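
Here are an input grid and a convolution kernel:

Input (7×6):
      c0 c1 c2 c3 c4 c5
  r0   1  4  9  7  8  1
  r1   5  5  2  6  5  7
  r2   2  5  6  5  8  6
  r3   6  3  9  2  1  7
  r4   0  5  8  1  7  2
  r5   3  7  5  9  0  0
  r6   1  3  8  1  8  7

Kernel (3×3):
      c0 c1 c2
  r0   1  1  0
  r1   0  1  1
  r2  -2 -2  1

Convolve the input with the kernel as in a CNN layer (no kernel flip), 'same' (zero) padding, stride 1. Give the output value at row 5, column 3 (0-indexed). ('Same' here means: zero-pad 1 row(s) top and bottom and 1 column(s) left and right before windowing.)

The receptive field on the zero-padded input at this output position is [8 1 7 / 5 9 0 / 8 1 8]. Elementwise product with the kernel and sum: 8·1 + 1·1 + 9·1 + 0·1 + 8·-2 + 1·-2 + 8·1.

8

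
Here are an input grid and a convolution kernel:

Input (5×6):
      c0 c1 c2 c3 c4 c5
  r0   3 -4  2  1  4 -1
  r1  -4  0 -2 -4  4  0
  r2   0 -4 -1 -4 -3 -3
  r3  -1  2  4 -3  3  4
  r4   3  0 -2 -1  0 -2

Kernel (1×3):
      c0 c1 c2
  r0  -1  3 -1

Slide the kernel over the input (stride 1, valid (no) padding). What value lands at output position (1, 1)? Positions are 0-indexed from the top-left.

-2

The receptive field on the input at this output position is [0 -2 -4]. Elementwise product with the kernel and sum: 0·-1 + -2·3 + -4·-1.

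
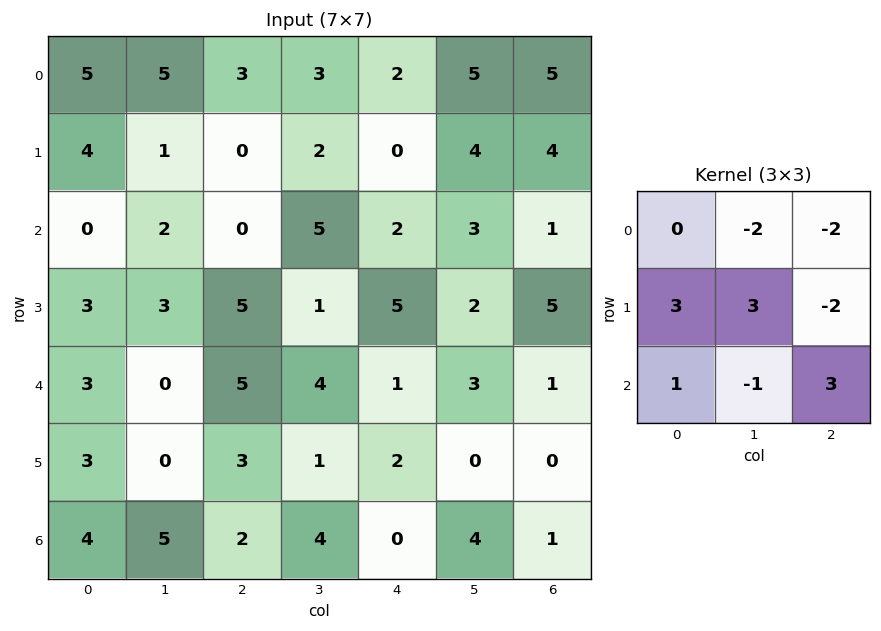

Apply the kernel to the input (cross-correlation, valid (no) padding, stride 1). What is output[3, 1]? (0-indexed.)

-5

The receptive field on the input at this output position is [3 5 1 / 0 5 4 / 0 3 1]. Elementwise product with the kernel and sum: 5·-2 + 1·-2 + 0·3 + 5·3 + 4·-2 + 0·1 + 3·-1 + 1·3.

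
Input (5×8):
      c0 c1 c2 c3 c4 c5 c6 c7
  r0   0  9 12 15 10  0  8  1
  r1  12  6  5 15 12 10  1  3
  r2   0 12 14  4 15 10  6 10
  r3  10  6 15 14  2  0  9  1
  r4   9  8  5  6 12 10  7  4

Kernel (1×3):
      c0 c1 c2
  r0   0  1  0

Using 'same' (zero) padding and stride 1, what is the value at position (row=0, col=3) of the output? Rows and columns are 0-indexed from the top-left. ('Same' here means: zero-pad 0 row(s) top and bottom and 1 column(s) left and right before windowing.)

15

The receptive field on the zero-padded input at this output position is [12 15 10]. Elementwise product with the kernel and sum: 15·1.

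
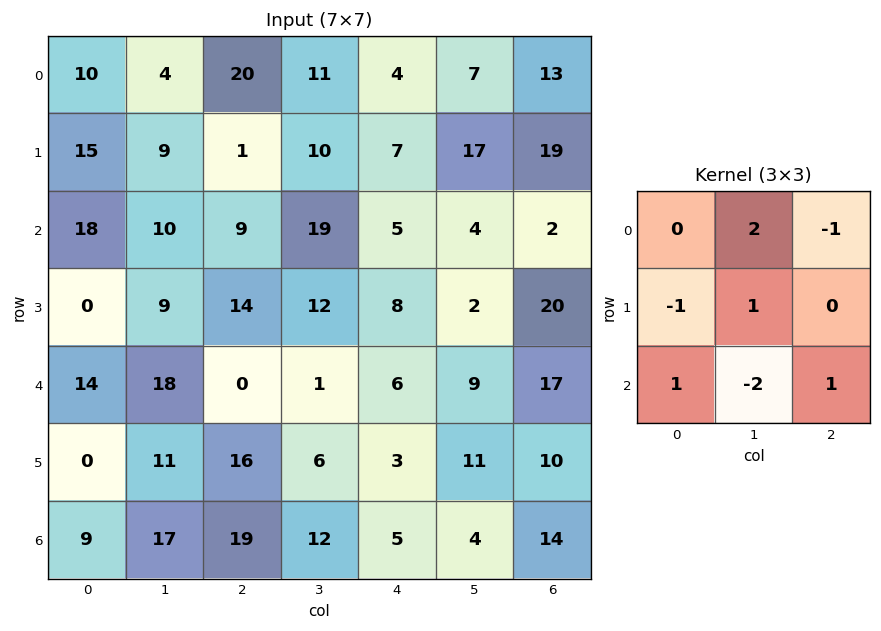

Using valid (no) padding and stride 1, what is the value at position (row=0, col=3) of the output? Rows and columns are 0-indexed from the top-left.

11

The receptive field on the input at this output position is [11 4 7 / 10 7 17 / 19 5 4]. Elementwise product with the kernel and sum: 4·2 + 7·-1 + 10·-1 + 7·1 + 19·1 + 5·-2 + 4·1.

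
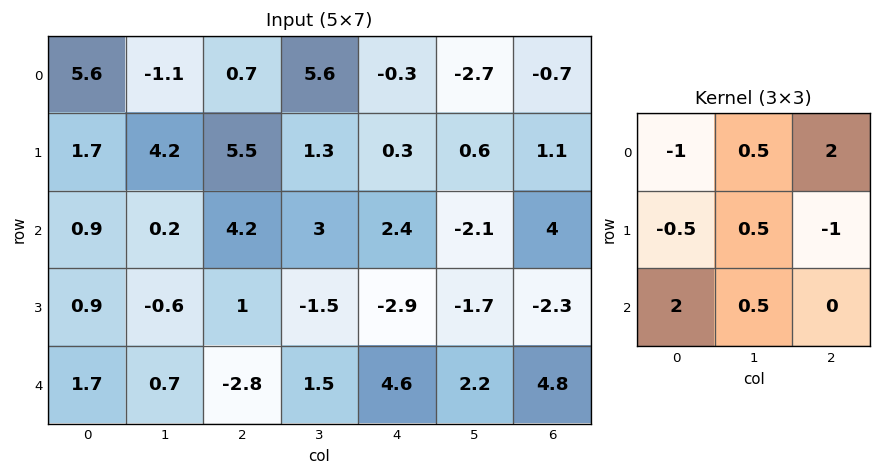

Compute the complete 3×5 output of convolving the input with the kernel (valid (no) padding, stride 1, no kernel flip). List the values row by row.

-7.1 14.5 9 -5.05 0.35
8.35 -0.55 -6 -2.6 -10.7
9.6 10.2 -1.1 0.3 17.75

Output[0,0]: The receptive field on the input at this output position is [5.6 -1.1 0.7 / 1.7 4.2 5.5 / 0.9 0.2 4.2]. Elementwise product with the kernel and sum: 5.6·-1 + -1.1·0.5 + 0.7·2 + 1.7·-0.5 + 4.2·0.5 + 5.5·-1 + 0.9·2 + 0.2·0.5.
Output[0,1]: The receptive field on the input at this output position is [-1.1 0.7 5.6 / 4.2 5.5 1.3 / 0.2 4.2 3]. Elementwise product with the kernel and sum: -1.1·-1 + 0.7·0.5 + 5.6·2 + 4.2·-0.5 + 5.5·0.5 + 1.3·-1 + 0.2·2 + 4.2·0.5.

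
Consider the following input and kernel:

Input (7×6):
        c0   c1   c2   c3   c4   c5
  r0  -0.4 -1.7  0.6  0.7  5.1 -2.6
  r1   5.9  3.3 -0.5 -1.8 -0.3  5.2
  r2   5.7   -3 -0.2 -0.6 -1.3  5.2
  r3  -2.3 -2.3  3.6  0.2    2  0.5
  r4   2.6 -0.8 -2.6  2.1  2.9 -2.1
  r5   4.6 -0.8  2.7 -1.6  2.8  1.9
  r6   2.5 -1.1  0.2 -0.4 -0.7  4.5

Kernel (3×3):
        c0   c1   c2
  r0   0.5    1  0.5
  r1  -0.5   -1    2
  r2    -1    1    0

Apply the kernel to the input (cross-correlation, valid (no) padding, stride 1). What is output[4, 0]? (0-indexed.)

-0.5

The receptive field on the input at this output position is [2.6 -0.8 -2.6 / 4.6 -0.8 2.7 / 2.5 -1.1 0.2]. Elementwise product with the kernel and sum: 2.6·0.5 + -0.8·1 + -2.6·0.5 + 4.6·-0.5 + -0.8·-1 + 2.7·2 + 2.5·-1 + -1.1·1.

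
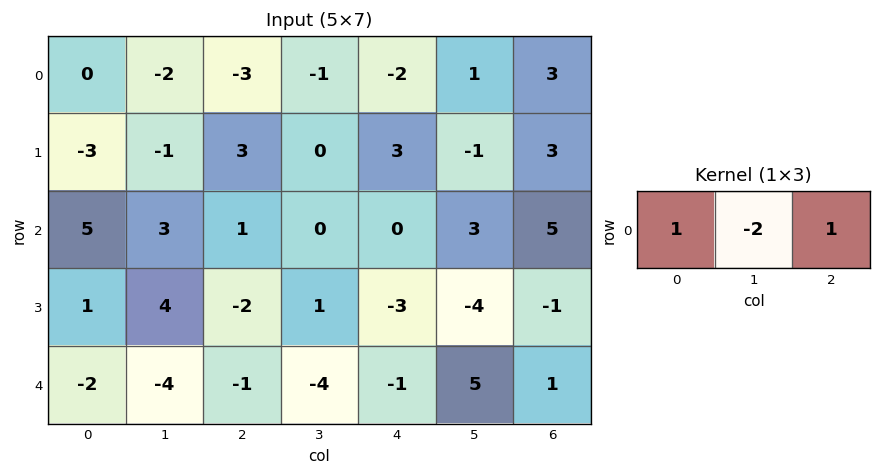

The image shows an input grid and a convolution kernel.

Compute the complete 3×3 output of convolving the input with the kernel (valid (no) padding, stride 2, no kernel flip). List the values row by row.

1 -3 -1
0 1 -1
5 6 -10

Output[0,0]: The receptive field on the input at this output position is [0 -2 -3]. Elementwise product with the kernel and sum: 0·1 + -2·-2 + -3·1.
Output[0,1]: The receptive field on the input at this output position is [-3 -1 -2]. Elementwise product with the kernel and sum: -3·1 + -1·-2 + -2·1.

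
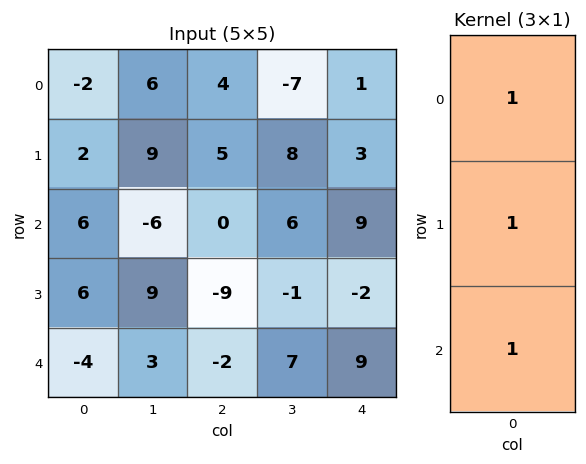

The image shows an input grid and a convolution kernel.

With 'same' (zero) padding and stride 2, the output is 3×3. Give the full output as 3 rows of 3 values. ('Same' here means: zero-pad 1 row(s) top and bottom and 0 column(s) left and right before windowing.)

0 9 4
14 -4 10
2 -11 7

Output[0,0]: The receptive field on the zero-padded input at this output position is [0 / -2 / 2]. Elementwise product with the kernel and sum: 0·1 + -2·1 + 2·1.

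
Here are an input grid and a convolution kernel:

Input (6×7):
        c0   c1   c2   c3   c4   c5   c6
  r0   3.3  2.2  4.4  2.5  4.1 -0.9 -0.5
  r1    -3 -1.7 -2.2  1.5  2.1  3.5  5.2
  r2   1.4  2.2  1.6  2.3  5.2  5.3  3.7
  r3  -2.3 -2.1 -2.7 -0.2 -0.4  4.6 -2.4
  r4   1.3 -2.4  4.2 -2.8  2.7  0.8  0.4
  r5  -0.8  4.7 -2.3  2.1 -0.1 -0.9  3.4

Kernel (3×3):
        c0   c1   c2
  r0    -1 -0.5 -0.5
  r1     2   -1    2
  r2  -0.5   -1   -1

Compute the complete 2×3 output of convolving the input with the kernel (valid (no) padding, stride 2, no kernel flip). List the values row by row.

-19.8 -17.7 -3.9
-13.65 -13.35 -22.45

Output[0,0]: The receptive field on the input at this output position is [3.3 2.2 4.4 / -3 -1.7 -2.2 / 1.4 2.2 1.6]. Elementwise product with the kernel and sum: 3.3·-1 + 2.2·-0.5 + 4.4·-0.5 + -3·2 + -1.7·-1 + -2.2·2 + 1.4·-0.5 + 2.2·-1 + 1.6·-1.
Output[0,1]: The receptive field on the input at this output position is [4.4 2.5 4.1 / -2.2 1.5 2.1 / 1.6 2.3 5.2]. Elementwise product with the kernel and sum: 4.4·-1 + 2.5·-0.5 + 4.1·-0.5 + -2.2·2 + 1.5·-1 + 2.1·2 + 1.6·-0.5 + 2.3·-1 + 5.2·-1.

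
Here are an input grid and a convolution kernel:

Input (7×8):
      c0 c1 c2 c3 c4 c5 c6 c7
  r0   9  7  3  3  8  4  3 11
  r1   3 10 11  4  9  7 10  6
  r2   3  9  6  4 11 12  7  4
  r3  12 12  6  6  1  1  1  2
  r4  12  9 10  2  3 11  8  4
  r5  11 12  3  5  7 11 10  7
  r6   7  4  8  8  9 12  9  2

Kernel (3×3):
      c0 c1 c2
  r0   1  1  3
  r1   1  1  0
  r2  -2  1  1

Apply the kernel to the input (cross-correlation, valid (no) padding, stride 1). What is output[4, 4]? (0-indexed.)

59

The receptive field on the input at this output position is [3 11 8 / 7 11 10 / 9 12 9]. Elementwise product with the kernel and sum: 3·1 + 11·1 + 8·3 + 7·1 + 11·1 + 9·-2 + 12·1 + 9·1.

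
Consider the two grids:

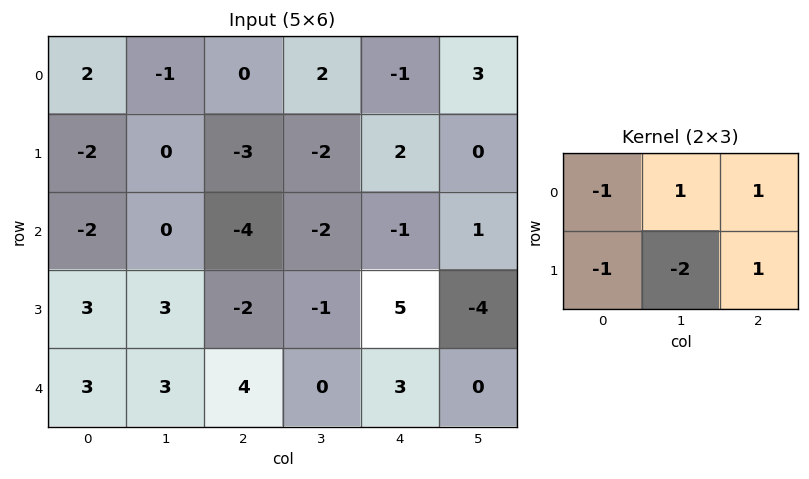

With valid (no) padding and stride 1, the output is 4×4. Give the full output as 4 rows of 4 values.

Output[0,0]: The receptive field on the input at this output position is [2 -1 0 / -2 0 -3]. Elementwise product with the kernel and sum: 2·-1 + -1·1 + 0·1 + -2·-1 + 0·-2 + -3·1.
Output[0,1]: The receptive field on the input at this output position is [-1 0 2 / 0 -3 -2]. Elementwise product with the kernel and sum: -1·-1 + 0·1 + 2·1 + 0·-1 + -3·-2 + -2·1.

-4 7 10 -2
-3 1 10 9
-13 -6 10 -11
-7 -17 5 -4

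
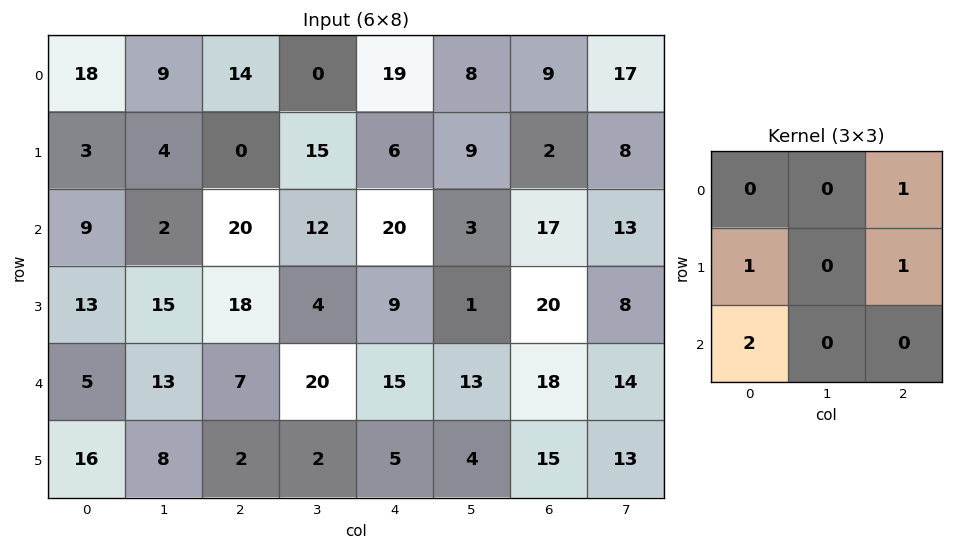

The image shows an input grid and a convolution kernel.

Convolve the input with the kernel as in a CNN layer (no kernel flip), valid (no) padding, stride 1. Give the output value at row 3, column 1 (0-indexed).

The receptive field on the input at this output position is [15 18 4 / 13 7 20 / 8 2 2]. Elementwise product with the kernel and sum: 4·1 + 13·1 + 20·1 + 8·2.

53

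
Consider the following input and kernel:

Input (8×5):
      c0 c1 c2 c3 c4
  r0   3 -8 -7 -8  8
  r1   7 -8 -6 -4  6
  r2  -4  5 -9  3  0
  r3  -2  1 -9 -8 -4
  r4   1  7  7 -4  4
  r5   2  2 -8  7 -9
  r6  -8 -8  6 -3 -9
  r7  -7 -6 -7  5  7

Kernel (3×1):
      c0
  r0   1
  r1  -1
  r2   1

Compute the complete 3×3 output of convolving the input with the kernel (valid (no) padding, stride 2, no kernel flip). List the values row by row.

Output[0,0]: The receptive field on the input at this output position is [3 / 7 / -4]. Elementwise product with the kernel and sum: 3·1 + 7·-1 + -4·1.

-8 -10 2
-1 7 8
-9 21 4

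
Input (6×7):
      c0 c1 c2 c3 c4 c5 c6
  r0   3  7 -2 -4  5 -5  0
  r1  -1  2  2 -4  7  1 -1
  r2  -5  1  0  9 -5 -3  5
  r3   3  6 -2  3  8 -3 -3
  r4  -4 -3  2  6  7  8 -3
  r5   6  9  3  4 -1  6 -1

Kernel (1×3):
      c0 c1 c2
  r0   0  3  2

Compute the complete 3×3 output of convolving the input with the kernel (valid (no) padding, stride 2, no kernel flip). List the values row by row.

Output[0,0]: The receptive field on the input at this output position is [3 7 -2]. Elementwise product with the kernel and sum: 7·3 + -2·2.

17 -2 -15
3 17 1
-5 32 18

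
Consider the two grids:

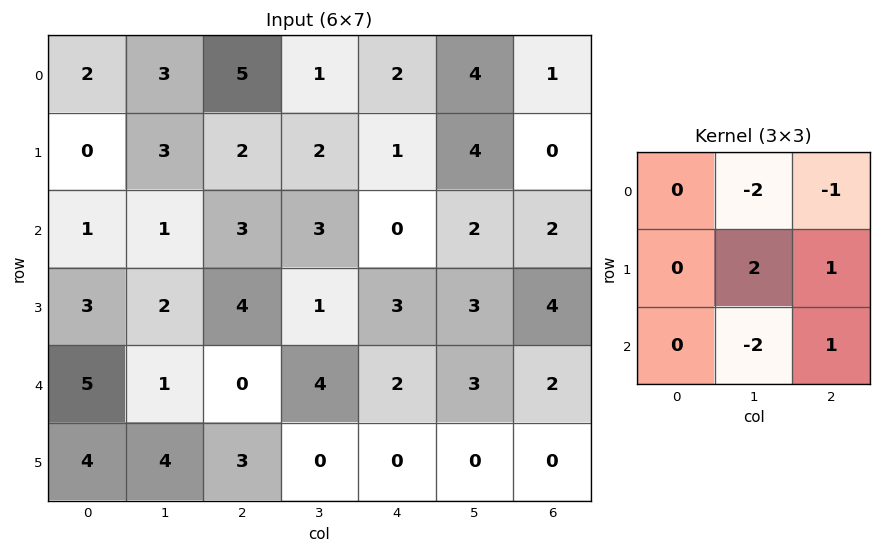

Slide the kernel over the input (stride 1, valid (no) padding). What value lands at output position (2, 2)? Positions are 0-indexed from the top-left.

-7

The receptive field on the input at this output position is [3 3 0 / 4 1 3 / 0 4 2]. Elementwise product with the kernel and sum: 3·-2 + 0·-1 + 1·2 + 3·1 + 4·-2 + 2·1.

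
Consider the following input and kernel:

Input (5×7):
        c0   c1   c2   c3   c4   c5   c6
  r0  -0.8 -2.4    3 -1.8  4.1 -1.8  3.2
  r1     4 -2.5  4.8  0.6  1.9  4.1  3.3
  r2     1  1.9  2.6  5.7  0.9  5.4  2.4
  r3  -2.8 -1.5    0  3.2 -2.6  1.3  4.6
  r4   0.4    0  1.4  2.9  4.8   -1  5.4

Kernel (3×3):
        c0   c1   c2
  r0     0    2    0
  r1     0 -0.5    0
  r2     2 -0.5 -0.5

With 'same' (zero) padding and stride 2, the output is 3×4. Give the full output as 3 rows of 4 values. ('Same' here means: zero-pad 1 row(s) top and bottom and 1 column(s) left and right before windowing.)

-0.35 -9.2 -3.85 4.95
9.65 3.7 10.4 5.7
-5.8 -0.7 -7.6 6.5

Output[0,0]: The receptive field on the zero-padded input at this output position is [0 0 0 / 0 -0.8 -2.4 / 0 4 -2.5]. Elementwise product with the kernel and sum: 0·2 + -0.8·-0.5 + 0·2 + 4·-0.5 + -2.5·-0.5.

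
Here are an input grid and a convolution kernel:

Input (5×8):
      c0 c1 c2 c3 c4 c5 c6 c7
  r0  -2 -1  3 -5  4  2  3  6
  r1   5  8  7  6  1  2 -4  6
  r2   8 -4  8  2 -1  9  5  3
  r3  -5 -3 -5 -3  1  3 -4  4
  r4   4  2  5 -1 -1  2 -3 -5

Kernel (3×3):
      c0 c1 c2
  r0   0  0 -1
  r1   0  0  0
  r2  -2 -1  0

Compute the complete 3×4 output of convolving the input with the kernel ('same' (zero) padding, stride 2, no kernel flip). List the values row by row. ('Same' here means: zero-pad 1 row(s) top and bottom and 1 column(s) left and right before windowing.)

Output[0,0]: The receptive field on the zero-padded input at this output position is [0 0 0 / 0 -2 -1 / 0 5 8]. Elementwise product with the kernel and sum: 0·-1 + 0·-2 + 5·-1.

-5 -23 -13 0
-3 5 3 -8
3 3 -3 -4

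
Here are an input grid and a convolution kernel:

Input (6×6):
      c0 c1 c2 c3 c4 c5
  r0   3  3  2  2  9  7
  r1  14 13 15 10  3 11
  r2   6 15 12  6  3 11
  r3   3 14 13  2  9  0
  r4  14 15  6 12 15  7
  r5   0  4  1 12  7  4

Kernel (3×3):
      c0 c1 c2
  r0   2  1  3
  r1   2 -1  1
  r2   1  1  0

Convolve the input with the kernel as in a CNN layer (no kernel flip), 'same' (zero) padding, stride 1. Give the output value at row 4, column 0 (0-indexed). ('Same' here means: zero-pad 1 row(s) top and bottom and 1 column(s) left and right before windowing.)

The receptive field on the zero-padded input at this output position is [0 3 14 / 0 14 15 / 0 0 4]. Elementwise product with the kernel and sum: 0·2 + 3·1 + 14·3 + 0·2 + 14·-1 + 15·1 + 0·1 + 0·1.

46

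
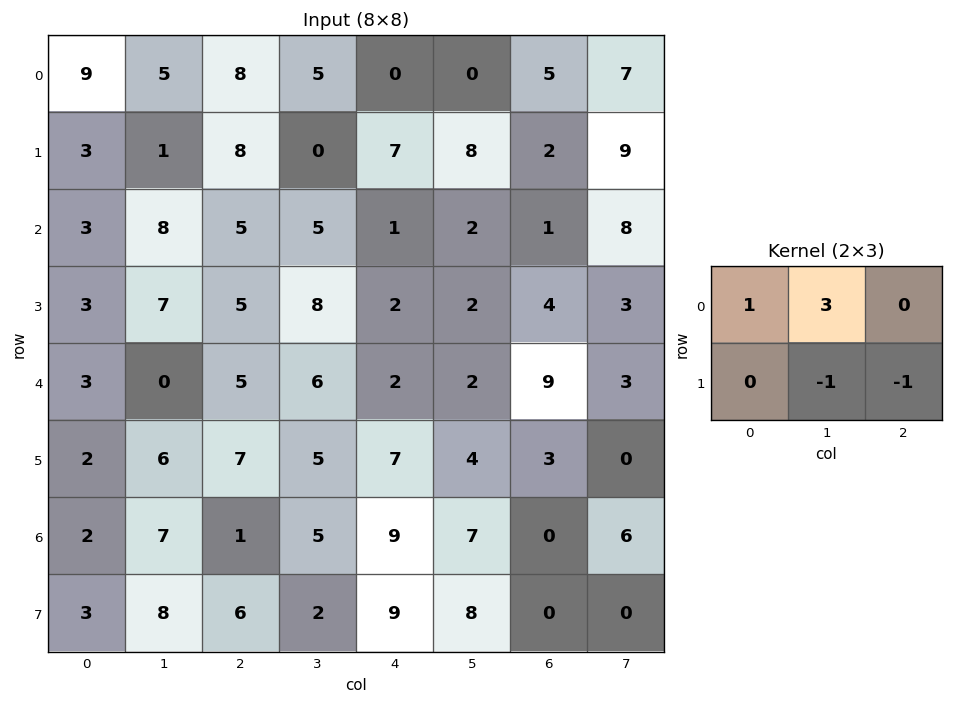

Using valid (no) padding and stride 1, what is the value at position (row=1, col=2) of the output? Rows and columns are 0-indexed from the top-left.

2

The receptive field on the input at this output position is [8 0 7 / 5 5 1]. Elementwise product with the kernel and sum: 8·1 + 0·3 + 5·-1 + 1·-1.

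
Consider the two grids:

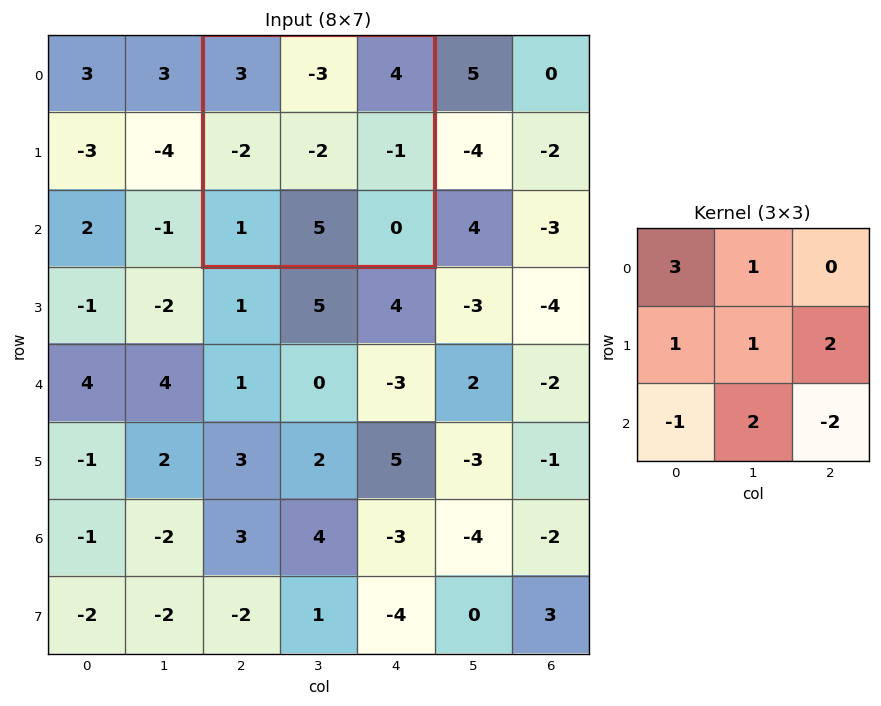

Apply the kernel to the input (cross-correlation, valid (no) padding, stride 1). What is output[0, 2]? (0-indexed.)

The receptive field on the input at this output position is [3 -3 4 / -2 -2 -1 / 1 5 0]. Elementwise product with the kernel and sum: 3·3 + -3·1 + -2·1 + -2·1 + -1·2 + 1·-1 + 5·2 + 0·-2.

9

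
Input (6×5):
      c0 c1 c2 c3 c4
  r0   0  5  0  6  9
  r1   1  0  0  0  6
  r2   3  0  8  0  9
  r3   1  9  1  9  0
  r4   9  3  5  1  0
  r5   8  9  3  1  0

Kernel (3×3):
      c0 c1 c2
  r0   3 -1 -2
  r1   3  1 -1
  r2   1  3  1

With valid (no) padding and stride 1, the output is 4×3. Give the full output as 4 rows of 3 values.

Output[0,0]: The receptive field on the input at this output position is [0 5 0 / 1 0 0 / 3 0 8]. Elementwise product with the kernel and sum: 0·3 + 5·-1 + 0·-2 + 1·3 + 0·1 + 0·-1 + 3·1 + 0·3 + 8·1.

9 27 -13
33 29 31
27 30 26
55 40 16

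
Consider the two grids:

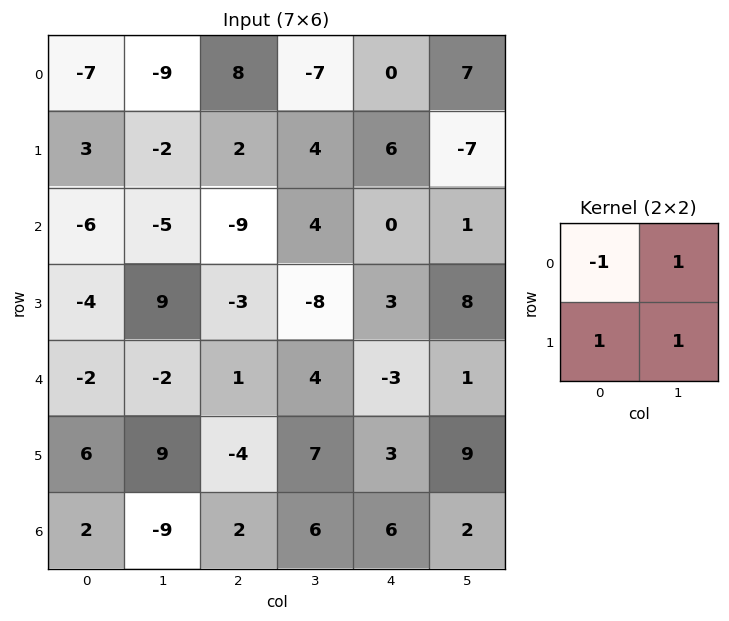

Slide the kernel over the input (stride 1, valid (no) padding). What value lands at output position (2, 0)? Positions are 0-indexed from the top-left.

6

The receptive field on the input at this output position is [-6 -5 / -4 9]. Elementwise product with the kernel and sum: -6·-1 + -5·1 + -4·1 + 9·1.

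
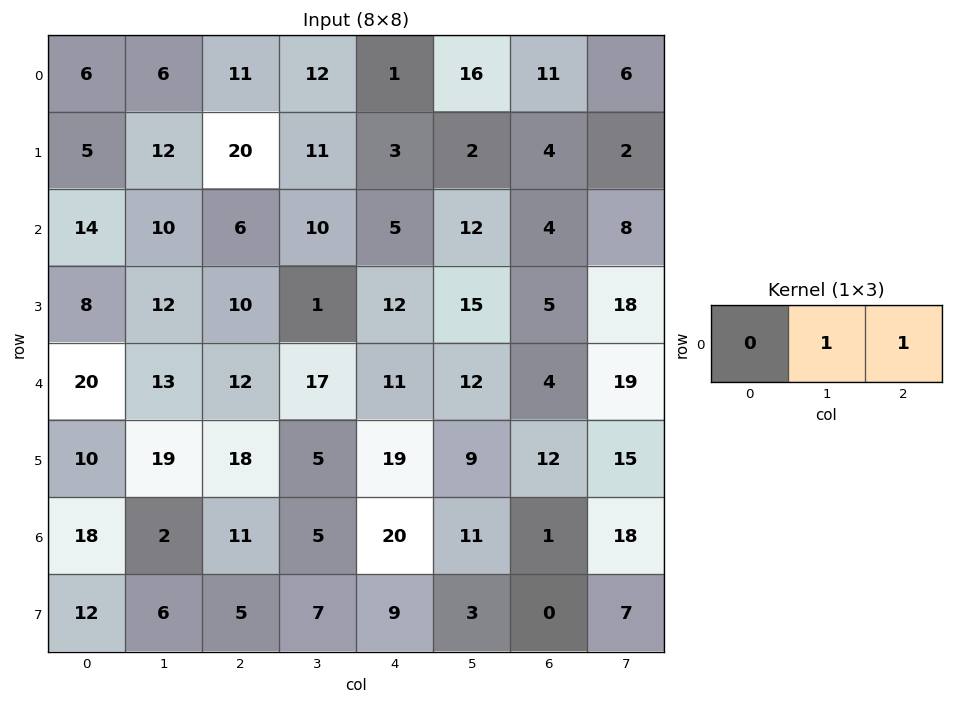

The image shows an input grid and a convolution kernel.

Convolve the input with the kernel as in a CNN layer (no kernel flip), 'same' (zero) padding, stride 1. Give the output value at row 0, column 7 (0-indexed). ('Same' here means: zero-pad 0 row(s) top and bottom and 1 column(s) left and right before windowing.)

6

The receptive field on the zero-padded input at this output position is [11 6 0]. Elementwise product with the kernel and sum: 6·1 + 0·1.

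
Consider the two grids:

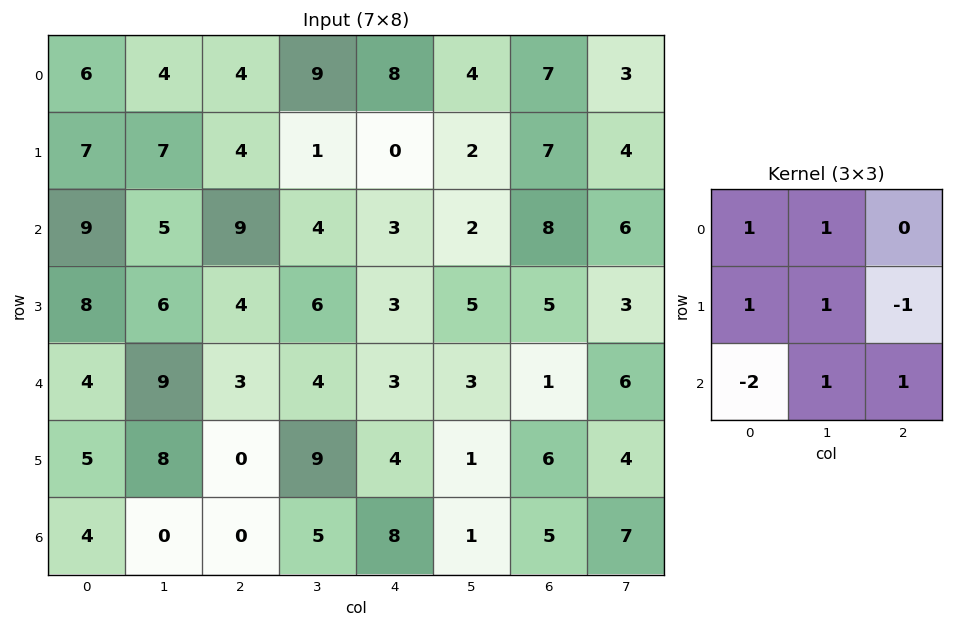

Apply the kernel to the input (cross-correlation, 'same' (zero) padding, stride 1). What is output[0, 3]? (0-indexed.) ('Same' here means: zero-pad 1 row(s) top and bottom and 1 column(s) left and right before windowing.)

The receptive field on the zero-padded input at this output position is [0 0 0 / 4 9 8 / 4 1 0]. Elementwise product with the kernel and sum: 0·1 + 0·1 + 4·1 + 9·1 + 8·-1 + 4·-2 + 1·1 + 0·1.

-2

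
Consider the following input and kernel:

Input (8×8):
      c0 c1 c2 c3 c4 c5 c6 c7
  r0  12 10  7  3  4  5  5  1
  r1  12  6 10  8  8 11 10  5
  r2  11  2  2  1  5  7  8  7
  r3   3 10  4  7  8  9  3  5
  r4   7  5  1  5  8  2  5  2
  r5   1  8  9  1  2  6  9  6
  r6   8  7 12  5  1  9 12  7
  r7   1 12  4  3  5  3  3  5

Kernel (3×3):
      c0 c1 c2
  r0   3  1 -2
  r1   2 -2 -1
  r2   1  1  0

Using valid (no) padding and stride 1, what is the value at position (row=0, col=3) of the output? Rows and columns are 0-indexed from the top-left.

-2

The receptive field on the input at this output position is [3 4 5 / 8 8 11 / 1 5 7]. Elementwise product with the kernel and sum: 3·3 + 4·1 + 5·-2 + 8·2 + 8·-2 + 11·-1 + 1·1 + 5·1.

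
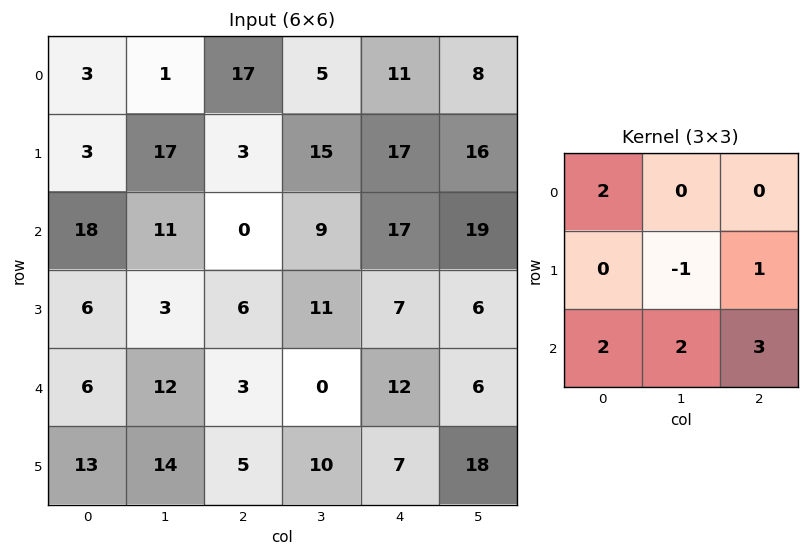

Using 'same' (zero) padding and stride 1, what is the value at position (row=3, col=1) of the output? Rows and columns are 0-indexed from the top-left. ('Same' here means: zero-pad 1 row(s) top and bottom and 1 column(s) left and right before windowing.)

The receptive field on the zero-padded input at this output position is [18 11 0 / 6 3 6 / 6 12 3]. Elementwise product with the kernel and sum: 18·2 + 3·-1 + 6·1 + 6·2 + 12·2 + 3·3.

84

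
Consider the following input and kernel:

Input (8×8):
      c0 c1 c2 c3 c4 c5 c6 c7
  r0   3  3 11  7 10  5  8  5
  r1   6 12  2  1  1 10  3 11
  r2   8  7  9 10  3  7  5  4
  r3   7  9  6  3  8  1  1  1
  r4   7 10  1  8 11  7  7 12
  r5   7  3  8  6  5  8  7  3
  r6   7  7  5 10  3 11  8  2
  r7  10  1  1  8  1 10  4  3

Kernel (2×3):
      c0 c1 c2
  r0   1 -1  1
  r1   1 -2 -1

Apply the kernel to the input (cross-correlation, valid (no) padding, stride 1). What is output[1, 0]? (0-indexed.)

The receptive field on the input at this output position is [6 12 2 / 8 7 9]. Elementwise product with the kernel and sum: 6·1 + 12·-1 + 2·1 + 8·1 + 7·-2 + 9·-1.

-19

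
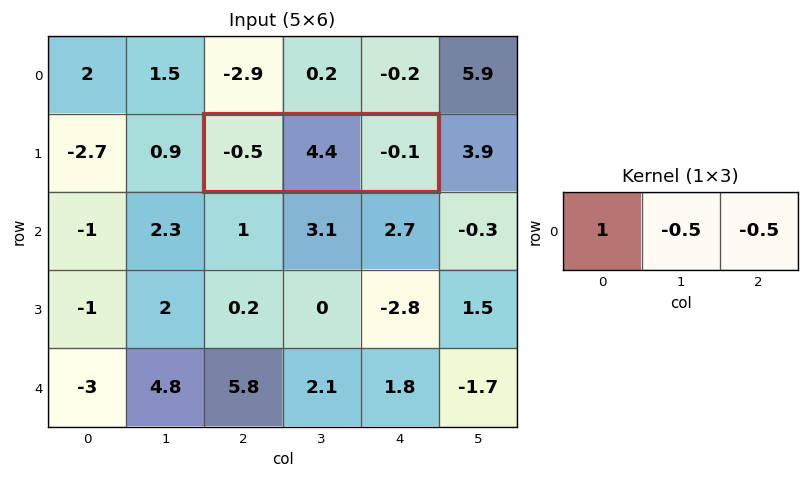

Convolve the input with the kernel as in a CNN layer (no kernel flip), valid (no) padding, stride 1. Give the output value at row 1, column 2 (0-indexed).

-2.65

The receptive field on the input at this output position is [-0.5 4.4 -0.1]. Elementwise product with the kernel and sum: -0.5·1 + 4.4·-0.5 + -0.1·-0.5.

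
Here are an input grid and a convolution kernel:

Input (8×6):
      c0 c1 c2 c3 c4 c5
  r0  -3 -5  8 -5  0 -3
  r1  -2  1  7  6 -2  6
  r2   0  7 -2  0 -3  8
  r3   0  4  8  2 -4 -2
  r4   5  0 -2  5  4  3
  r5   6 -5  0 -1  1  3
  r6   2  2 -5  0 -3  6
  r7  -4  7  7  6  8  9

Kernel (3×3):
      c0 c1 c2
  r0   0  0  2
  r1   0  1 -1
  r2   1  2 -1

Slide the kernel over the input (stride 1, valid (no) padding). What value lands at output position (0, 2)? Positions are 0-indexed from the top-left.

The receptive field on the input at this output position is [8 -5 0 / 7 6 -2 / -2 0 -3]. Elementwise product with the kernel and sum: 0·2 + 6·1 + -2·-1 + -2·1 + 0·2 + -3·-1.

9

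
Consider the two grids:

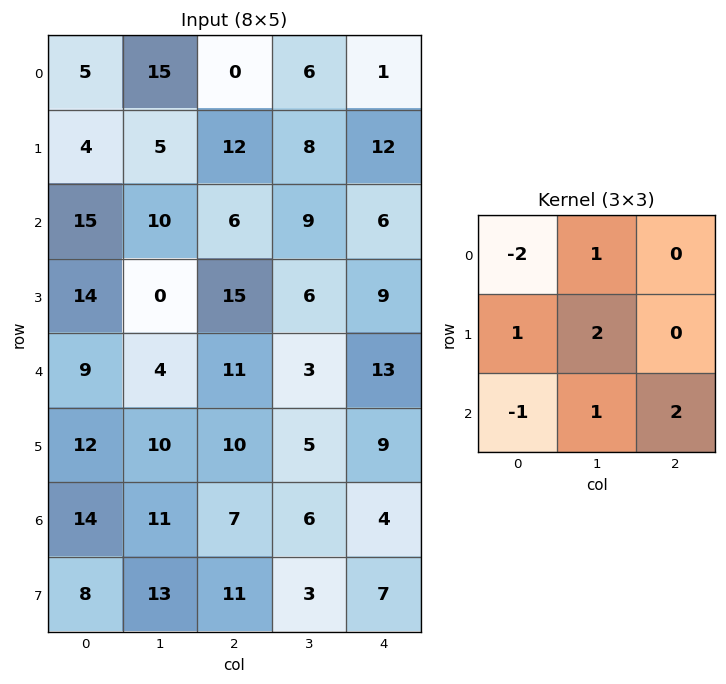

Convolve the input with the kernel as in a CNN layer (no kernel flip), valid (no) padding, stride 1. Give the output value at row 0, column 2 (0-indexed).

49

The receptive field on the input at this output position is [0 6 1 / 12 8 12 / 6 9 6]. Elementwise product with the kernel and sum: 0·-2 + 6·1 + 12·1 + 8·2 + 6·-1 + 9·1 + 6·2.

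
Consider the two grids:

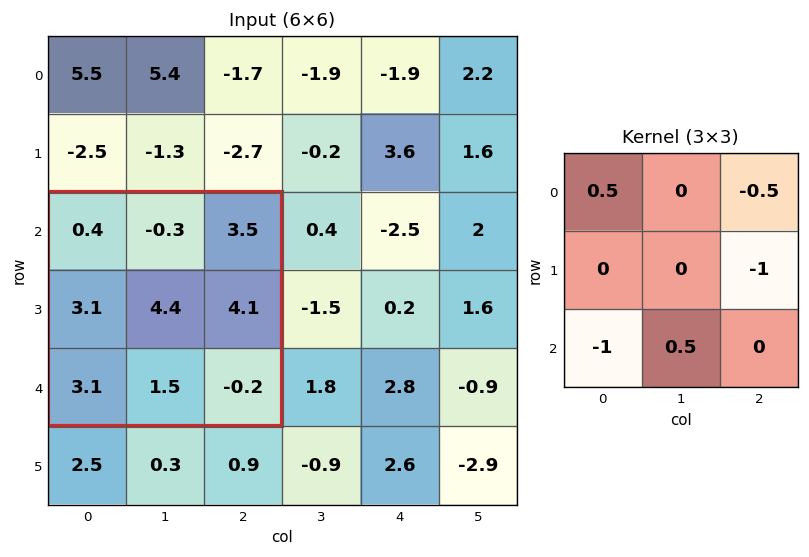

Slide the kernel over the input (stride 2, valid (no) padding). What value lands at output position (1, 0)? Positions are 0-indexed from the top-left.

The receptive field on the input at this output position is [0.4 -0.3 3.5 / 3.1 4.4 4.1 / 3.1 1.5 -0.2]. Elementwise product with the kernel and sum: 0.4·0.5 + 3.5·-0.5 + 4.1·-1 + 3.1·-1 + 1.5·0.5.

-8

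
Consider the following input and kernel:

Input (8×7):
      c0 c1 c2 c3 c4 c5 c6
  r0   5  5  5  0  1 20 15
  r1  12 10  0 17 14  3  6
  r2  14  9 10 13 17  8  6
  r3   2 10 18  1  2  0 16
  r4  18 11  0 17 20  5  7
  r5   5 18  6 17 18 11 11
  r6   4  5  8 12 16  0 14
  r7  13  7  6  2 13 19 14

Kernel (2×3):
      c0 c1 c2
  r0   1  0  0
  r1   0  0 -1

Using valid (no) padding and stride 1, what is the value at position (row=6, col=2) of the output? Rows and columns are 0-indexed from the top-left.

-5

The receptive field on the input at this output position is [8 12 16 / 6 2 13]. Elementwise product with the kernel and sum: 8·1 + 13·-1.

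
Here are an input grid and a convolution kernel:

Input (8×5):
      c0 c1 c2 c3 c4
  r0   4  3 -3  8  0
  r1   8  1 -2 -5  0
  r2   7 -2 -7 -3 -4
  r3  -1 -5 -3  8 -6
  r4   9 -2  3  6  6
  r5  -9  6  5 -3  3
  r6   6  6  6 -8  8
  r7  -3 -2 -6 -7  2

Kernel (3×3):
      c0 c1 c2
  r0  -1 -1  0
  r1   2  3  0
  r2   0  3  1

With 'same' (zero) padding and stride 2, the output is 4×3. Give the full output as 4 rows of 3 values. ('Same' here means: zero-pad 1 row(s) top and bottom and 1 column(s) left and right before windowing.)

Output[0,0]: The receptive field on the zero-padded input at this output position is [0 0 0 / 0 4 3 / 0 8 1]. Elementwise product with the kernel and sum: 0·-1 + 0·-1 + 0·2 + 4·3 + 8·3 + 1·1.

37 -14 16
5 -25 -31
7 25 37
16 -6 14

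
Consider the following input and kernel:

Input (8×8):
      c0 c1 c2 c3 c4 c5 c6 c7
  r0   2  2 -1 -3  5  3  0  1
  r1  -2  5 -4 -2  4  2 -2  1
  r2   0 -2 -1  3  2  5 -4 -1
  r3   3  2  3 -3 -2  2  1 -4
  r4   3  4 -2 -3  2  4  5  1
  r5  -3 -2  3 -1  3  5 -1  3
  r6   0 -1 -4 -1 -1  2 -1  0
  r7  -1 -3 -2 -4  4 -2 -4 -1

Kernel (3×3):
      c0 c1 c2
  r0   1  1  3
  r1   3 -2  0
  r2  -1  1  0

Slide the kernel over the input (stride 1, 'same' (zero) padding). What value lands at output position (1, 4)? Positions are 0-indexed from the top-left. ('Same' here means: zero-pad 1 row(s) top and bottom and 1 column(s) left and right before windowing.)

-4

The receptive field on the zero-padded input at this output position is [-3 5 3 / -2 4 2 / 3 2 5]. Elementwise product with the kernel and sum: -3·1 + 5·1 + 3·3 + -2·3 + 4·-2 + 3·-1 + 2·1.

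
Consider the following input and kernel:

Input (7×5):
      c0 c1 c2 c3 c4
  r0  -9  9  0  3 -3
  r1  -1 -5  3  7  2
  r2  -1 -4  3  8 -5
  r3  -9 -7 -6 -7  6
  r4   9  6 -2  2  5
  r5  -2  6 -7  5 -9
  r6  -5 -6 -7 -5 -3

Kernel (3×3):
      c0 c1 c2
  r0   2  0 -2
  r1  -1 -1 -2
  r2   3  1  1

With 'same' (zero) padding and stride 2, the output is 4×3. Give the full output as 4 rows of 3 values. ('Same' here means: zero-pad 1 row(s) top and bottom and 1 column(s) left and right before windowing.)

-15 -20 23
3 -73 -4
-3 8 -15
5 25 18

Output[0,0]: The receptive field on the zero-padded input at this output position is [0 0 0 / 0 -9 9 / 0 -1 -5]. Elementwise product with the kernel and sum: 0·2 + 0·-2 + 0·-1 + -9·-1 + 9·-2 + 0·3 + -1·1 + -5·1.
Output[0,1]: The receptive field on the zero-padded input at this output position is [0 0 0 / 9 0 3 / -5 3 7]. Elementwise product with the kernel and sum: 0·2 + 0·-2 + 9·-1 + 0·-1 + 3·-2 + -5·3 + 3·1 + 7·1.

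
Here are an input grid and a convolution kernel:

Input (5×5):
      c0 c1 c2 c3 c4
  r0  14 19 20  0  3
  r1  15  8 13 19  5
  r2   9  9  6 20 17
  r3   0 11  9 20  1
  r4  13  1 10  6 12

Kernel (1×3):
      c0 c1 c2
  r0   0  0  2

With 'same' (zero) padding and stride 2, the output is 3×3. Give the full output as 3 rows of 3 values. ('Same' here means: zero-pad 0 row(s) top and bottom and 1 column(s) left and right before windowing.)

Output[0,0]: The receptive field on the zero-padded input at this output position is [0 14 19]. Elementwise product with the kernel and sum: 19·2.
Output[0,1]: The receptive field on the zero-padded input at this output position is [19 20 0]. Elementwise product with the kernel and sum: 0·2.

38 0 0
18 40 0
2 12 0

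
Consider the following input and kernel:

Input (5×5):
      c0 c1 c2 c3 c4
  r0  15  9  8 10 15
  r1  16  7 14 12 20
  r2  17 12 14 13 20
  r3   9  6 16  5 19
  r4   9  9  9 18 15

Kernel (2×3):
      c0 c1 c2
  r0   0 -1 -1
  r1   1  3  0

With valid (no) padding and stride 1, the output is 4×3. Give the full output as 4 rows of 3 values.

20 31 25
32 28 21
1 27 -2
14 15 39

Output[0,0]: The receptive field on the input at this output position is [15 9 8 / 16 7 14]. Elementwise product with the kernel and sum: 9·-1 + 8·-1 + 16·1 + 7·3.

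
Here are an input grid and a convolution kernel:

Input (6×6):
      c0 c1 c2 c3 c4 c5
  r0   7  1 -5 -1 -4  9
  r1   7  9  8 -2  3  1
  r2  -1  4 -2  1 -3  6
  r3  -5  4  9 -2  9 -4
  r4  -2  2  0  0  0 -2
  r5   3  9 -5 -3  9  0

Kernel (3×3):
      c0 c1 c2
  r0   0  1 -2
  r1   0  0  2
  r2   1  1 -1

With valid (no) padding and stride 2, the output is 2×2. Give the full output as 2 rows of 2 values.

32 15
26 25

Output[0,0]: The receptive field on the input at this output position is [7 1 -5 / 7 9 8 / -1 4 -2]. Elementwise product with the kernel and sum: 1·1 + -5·-2 + 8·2 + -1·1 + 4·1 + -2·-1.
Output[0,1]: The receptive field on the input at this output position is [-5 -1 -4 / 8 -2 3 / -2 1 -3]. Elementwise product with the kernel and sum: -1·1 + -4·-2 + 3·2 + -2·1 + 1·1 + -3·-1.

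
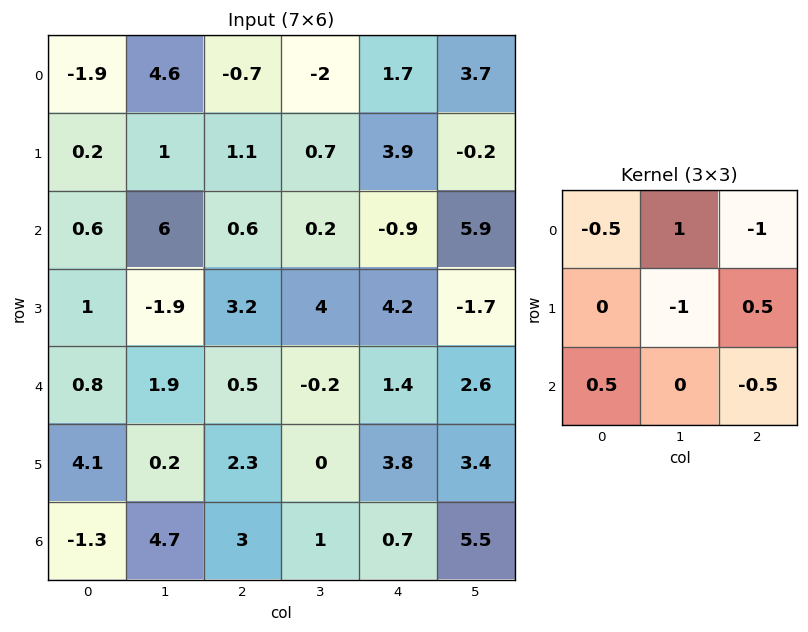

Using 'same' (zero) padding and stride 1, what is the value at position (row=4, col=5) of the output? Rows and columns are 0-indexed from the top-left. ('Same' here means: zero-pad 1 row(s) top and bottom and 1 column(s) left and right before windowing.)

-4.5

The receptive field on the zero-padded input at this output position is [4.2 -1.7 0 / 1.4 2.6 0 / 3.8 3.4 0]. Elementwise product with the kernel and sum: 4.2·-0.5 + -1.7·1 + 0·-1 + 2.6·-1 + 0·0.5 + 3.8·0.5 + 0·-0.5.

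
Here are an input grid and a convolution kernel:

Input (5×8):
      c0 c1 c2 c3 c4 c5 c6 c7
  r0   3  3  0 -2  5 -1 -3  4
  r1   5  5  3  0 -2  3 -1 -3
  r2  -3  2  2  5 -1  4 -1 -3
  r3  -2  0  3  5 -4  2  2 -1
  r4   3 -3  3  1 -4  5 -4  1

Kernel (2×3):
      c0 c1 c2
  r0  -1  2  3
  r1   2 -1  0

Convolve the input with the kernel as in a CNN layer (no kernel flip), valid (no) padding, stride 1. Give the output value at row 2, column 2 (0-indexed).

6

The receptive field on the input at this output position is [2 5 -1 / 3 5 -4]. Elementwise product with the kernel and sum: 2·-1 + 5·2 + -1·3 + 3·2 + 5·-1.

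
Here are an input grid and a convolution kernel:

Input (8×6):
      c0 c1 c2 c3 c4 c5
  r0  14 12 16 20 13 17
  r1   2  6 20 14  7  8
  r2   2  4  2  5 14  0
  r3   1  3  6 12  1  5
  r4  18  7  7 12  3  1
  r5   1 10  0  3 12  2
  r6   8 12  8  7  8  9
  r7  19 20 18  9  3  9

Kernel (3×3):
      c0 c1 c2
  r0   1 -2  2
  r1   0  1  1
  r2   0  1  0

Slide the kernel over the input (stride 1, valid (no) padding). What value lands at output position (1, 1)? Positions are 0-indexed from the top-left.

7

The receptive field on the input at this output position is [6 20 14 / 4 2 5 / 3 6 12]. Elementwise product with the kernel and sum: 6·1 + 20·-2 + 14·2 + 2·1 + 5·1 + 6·1.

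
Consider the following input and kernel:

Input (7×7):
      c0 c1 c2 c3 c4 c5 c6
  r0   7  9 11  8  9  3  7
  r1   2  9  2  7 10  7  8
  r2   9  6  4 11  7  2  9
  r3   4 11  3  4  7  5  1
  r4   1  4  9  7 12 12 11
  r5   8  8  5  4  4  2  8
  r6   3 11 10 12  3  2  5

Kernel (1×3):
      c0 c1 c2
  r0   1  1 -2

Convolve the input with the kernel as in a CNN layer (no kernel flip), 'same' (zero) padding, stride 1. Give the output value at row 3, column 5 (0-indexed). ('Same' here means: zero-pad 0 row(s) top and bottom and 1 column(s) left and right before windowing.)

The receptive field on the zero-padded input at this output position is [7 5 1]. Elementwise product with the kernel and sum: 7·1 + 5·1 + 1·-2.

10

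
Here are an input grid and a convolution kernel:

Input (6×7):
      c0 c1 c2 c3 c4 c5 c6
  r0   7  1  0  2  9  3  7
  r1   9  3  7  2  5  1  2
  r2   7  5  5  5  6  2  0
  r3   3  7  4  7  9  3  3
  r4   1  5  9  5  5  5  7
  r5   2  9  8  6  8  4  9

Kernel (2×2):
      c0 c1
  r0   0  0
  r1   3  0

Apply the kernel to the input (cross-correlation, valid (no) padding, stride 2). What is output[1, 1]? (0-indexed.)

The receptive field on the input at this output position is [5 5 / 4 7]. Elementwise product with the kernel and sum: 4·3.

12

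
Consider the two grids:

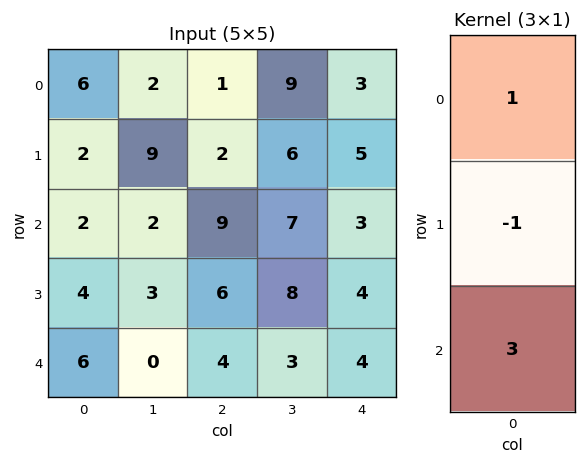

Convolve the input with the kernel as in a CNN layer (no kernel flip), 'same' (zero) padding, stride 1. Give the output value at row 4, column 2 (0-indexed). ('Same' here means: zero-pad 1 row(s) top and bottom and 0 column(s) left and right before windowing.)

The receptive field on the zero-padded input at this output position is [6 / 4 / 0]. Elementwise product with the kernel and sum: 6·1 + 4·-1 + 0·3.

2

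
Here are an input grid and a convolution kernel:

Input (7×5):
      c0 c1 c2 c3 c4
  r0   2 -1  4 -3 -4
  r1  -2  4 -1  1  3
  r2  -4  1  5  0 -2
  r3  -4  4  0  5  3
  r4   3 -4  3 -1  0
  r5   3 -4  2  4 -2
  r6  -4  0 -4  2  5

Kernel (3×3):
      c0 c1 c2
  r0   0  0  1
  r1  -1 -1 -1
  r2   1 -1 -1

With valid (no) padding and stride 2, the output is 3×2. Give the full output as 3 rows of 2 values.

-7 0
9 -6
2 -15

Output[0,0]: The receptive field on the input at this output position is [2 -1 4 / -2 4 -1 / -4 1 5]. Elementwise product with the kernel and sum: 4·1 + -2·-1 + 4·-1 + -1·-1 + -4·1 + 1·-1 + 5·-1.
Output[0,1]: The receptive field on the input at this output position is [4 -3 -4 / -1 1 3 / 5 0 -2]. Elementwise product with the kernel and sum: -4·1 + -1·-1 + 1·-1 + 3·-1 + 5·1 + 0·-1 + -2·-1.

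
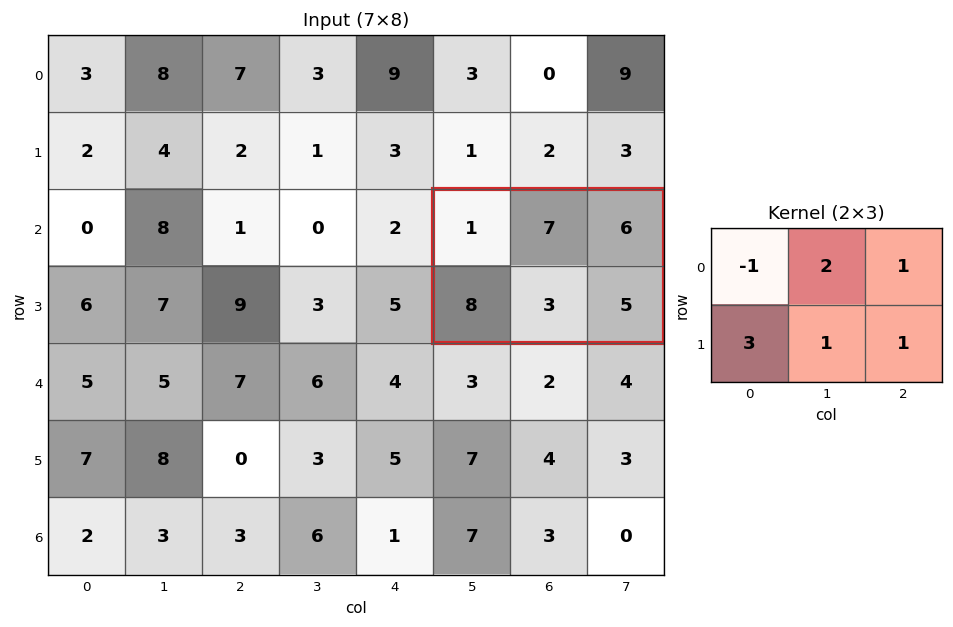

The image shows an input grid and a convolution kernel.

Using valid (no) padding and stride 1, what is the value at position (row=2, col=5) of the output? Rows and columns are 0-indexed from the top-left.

51

The receptive field on the input at this output position is [1 7 6 / 8 3 5]. Elementwise product with the kernel and sum: 1·-1 + 7·2 + 6·1 + 8·3 + 3·1 + 5·1.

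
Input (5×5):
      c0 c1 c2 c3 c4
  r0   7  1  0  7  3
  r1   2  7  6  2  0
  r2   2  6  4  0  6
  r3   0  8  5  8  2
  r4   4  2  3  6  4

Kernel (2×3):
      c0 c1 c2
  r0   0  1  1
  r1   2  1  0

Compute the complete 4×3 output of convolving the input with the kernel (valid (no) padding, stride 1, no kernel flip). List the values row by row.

12 27 24
23 24 10
18 25 24
23 20 22

Output[0,0]: The receptive field on the input at this output position is [7 1 0 / 2 7 6]. Elementwise product with the kernel and sum: 1·1 + 0·1 + 2·2 + 7·1.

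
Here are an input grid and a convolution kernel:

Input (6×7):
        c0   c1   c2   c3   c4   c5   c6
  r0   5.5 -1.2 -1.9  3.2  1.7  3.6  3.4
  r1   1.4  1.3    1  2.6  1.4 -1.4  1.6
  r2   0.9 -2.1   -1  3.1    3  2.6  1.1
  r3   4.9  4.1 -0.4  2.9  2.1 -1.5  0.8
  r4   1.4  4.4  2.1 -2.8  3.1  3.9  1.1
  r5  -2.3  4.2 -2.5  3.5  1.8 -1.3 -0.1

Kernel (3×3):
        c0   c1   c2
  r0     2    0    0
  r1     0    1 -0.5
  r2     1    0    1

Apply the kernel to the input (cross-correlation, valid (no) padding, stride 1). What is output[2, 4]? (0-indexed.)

8.3

The receptive field on the input at this output position is [3 2.6 1.1 / 2.1 -1.5 0.8 / 3.1 3.9 1.1]. Elementwise product with the kernel and sum: 3·2 + -1.5·1 + 0.8·-0.5 + 3.1·1 + 1.1·1.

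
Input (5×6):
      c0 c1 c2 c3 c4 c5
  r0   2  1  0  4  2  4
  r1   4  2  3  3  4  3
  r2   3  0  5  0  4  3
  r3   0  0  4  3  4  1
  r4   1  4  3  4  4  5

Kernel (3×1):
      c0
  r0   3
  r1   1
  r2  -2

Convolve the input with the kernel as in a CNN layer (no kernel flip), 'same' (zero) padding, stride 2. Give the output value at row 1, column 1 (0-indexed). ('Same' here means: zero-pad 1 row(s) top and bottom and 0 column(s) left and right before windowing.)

The receptive field on the zero-padded input at this output position is [3 / 5 / 4]. Elementwise product with the kernel and sum: 3·3 + 5·1 + 4·-2.

6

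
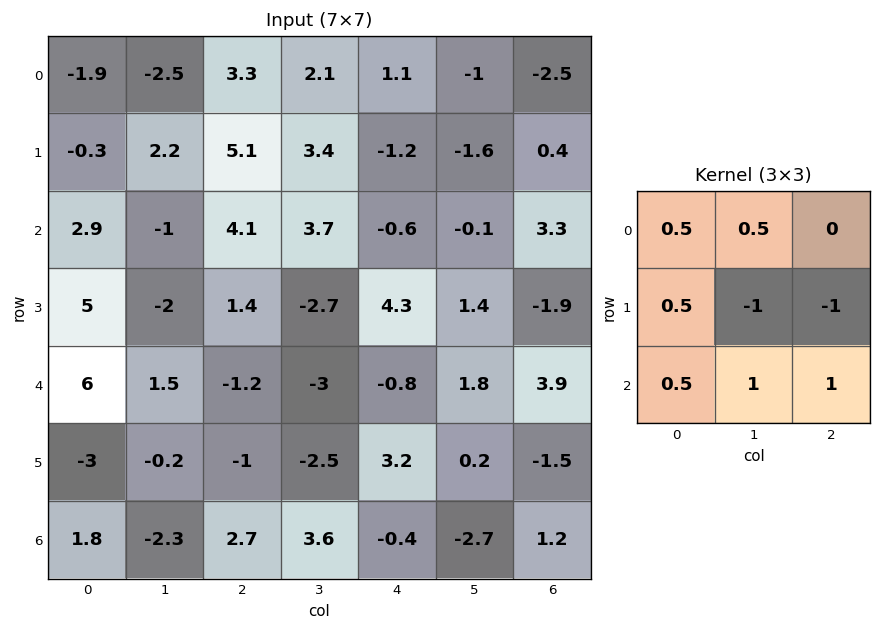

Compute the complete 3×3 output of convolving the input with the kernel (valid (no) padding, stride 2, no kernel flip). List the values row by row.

Output[0,0]: The receptive field on the input at this output position is [-1.9 -2.5 3.3 / -0.3 2.2 5.1 / 2.9 -1 4.1]. Elementwise product with the kernel and sum: -1.9·0.5 + -2.5·0.5 + -0.3·0.5 + 2.2·-1 + 5.1·-1 + 2.9·0.5 + -1·1 + 4.1·1.
Output[0,1]: The receptive field on the input at this output position is [3.3 2.1 1.1 / 5.1 3.4 -1.2 / 4.1 3.7 -0.6]. Elementwise product with the kernel and sum: 3.3·0.5 + 2.1·0.5 + 5.1·0.5 + 3.4·-1 + -1.2·-1 + 4.1·0.5 + 3.7·1 + -0.6·1.

-5.1 8.2 3.55
7.35 -1.4 7.6
4.75 1.25 1.7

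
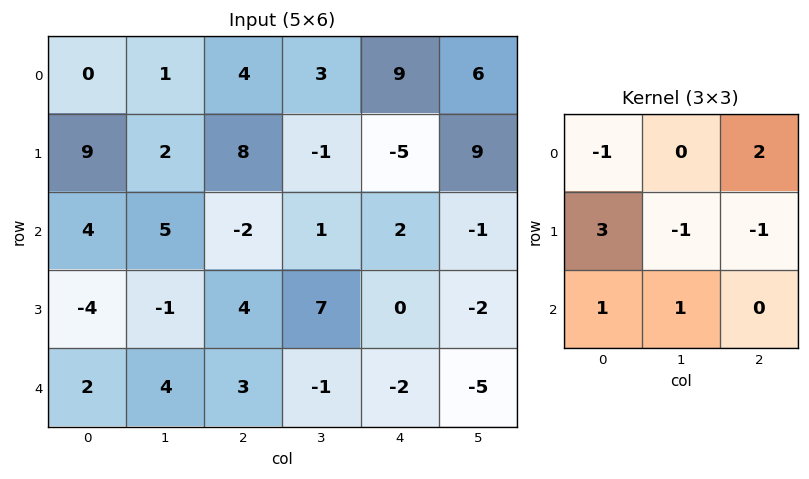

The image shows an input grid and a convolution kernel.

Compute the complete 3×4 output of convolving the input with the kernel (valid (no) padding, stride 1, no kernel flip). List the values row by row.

Output[0,0]: The receptive field on the input at this output position is [0 1 4 / 9 2 8 / 4 5 -2]. Elementwise product with the kernel and sum: 0·-1 + 4·2 + 9·3 + 2·-1 + 8·-1 + 4·1 + 5·1.

34 7 43 5
11 15 -16 28
-17 -10 13 17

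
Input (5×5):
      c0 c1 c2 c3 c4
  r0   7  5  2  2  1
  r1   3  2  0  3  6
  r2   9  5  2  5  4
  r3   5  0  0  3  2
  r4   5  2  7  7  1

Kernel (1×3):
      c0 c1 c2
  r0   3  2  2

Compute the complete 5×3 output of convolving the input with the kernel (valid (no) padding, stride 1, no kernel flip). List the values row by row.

Output[0,0]: The receptive field on the input at this output position is [7 5 2]. Elementwise product with the kernel and sum: 7·3 + 5·2 + 2·2.

35 23 12
13 12 18
41 29 24
15 6 10
33 34 37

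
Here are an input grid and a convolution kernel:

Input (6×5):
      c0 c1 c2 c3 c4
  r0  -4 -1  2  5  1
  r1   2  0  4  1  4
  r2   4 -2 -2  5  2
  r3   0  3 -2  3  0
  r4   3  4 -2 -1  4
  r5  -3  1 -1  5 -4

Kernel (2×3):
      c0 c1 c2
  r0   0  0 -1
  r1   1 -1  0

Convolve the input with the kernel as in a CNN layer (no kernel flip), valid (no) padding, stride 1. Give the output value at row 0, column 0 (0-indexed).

0

The receptive field on the input at this output position is [-4 -1 2 / 2 0 4]. Elementwise product with the kernel and sum: 2·-1 + 2·1 + 0·-1.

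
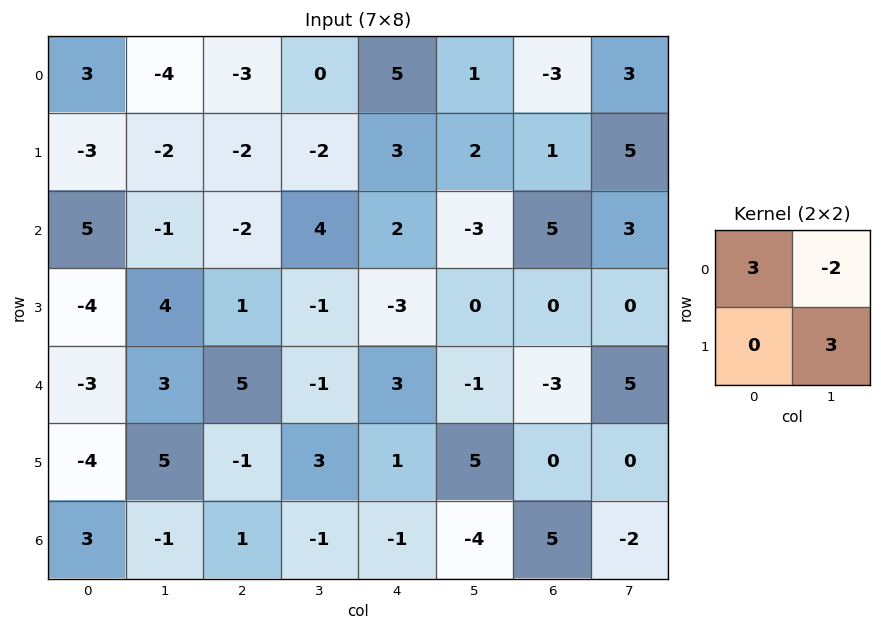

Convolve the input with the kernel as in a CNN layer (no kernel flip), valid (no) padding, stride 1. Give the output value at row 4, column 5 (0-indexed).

The receptive field on the input at this output position is [-1 -3 / 5 0]. Elementwise product with the kernel and sum: -1·3 + -3·-2 + 0·3.

3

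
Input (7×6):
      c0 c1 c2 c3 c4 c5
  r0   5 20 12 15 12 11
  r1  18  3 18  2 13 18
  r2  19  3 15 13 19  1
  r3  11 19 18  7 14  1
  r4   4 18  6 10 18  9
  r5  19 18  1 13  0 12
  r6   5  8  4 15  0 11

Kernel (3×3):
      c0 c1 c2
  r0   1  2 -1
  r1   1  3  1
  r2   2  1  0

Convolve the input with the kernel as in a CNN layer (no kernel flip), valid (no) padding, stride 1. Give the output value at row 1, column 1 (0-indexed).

154

The receptive field on the input at this output position is [3 18 2 / 3 15 13 / 19 18 7]. Elementwise product with the kernel and sum: 3·1 + 18·2 + 2·-1 + 3·1 + 15·3 + 13·1 + 19·2 + 18·1.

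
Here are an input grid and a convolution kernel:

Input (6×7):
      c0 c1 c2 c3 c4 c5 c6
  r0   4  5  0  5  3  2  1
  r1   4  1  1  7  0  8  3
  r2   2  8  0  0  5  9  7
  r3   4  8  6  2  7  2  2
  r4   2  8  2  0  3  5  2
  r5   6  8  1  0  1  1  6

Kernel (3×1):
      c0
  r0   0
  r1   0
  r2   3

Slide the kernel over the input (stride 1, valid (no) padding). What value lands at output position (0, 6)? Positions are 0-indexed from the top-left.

The receptive field on the input at this output position is [1 / 3 / 7]. Elementwise product with the kernel and sum: 7·3.

21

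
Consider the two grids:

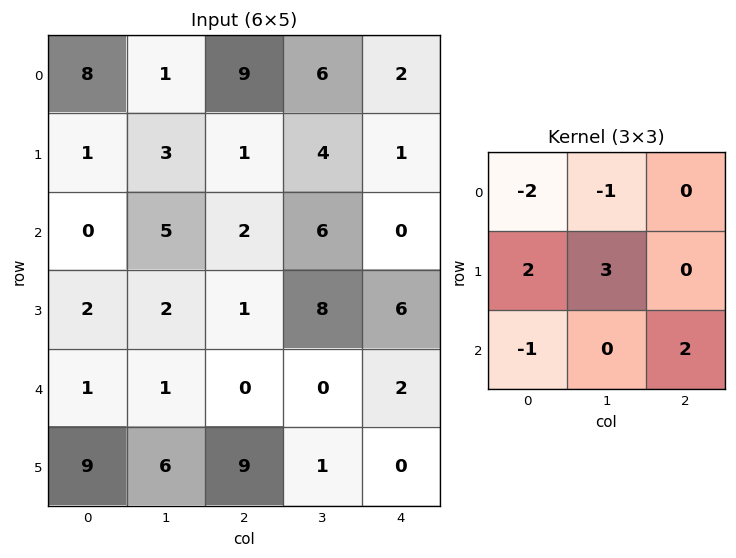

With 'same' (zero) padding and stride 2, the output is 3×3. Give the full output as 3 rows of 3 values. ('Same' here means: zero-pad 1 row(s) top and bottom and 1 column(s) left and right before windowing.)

Output[0,0]: The receptive field on the zero-padded input at this output position is [0 0 0 / 0 8 1 / 0 1 3]. Elementwise product with the kernel and sum: 0·-2 + 0·-1 + 0·2 + 8·3 + 0·-1 + 3·2.
Output[0,1]: The receptive field on the zero-padded input at this output position is [0 0 0 / 1 9 6 / 3 1 4]. Elementwise product with the kernel and sum: 0·-2 + 0·-1 + 1·2 + 9·3 + 3·-1 + 4·2.

30 34 14
3 23 -5
13 -7 -17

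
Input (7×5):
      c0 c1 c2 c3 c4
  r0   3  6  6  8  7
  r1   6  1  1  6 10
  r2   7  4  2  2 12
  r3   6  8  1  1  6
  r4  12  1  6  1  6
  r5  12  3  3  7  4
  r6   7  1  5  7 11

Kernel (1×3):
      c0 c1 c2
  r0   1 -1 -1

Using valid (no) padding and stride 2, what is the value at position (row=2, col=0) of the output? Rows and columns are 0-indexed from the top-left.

The receptive field on the input at this output position is [12 1 6]. Elementwise product with the kernel and sum: 12·1 + 1·-1 + 6·-1.

5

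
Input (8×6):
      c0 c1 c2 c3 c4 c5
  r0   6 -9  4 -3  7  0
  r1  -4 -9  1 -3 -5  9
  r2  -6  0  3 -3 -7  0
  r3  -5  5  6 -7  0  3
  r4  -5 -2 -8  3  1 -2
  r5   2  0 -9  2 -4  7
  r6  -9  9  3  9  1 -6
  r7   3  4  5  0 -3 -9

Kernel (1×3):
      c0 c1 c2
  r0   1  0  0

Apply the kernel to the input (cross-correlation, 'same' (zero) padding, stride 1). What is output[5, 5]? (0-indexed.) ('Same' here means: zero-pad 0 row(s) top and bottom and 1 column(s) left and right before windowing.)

The receptive field on the zero-padded input at this output position is [-4 7 0]. Elementwise product with the kernel and sum: -4·1.

-4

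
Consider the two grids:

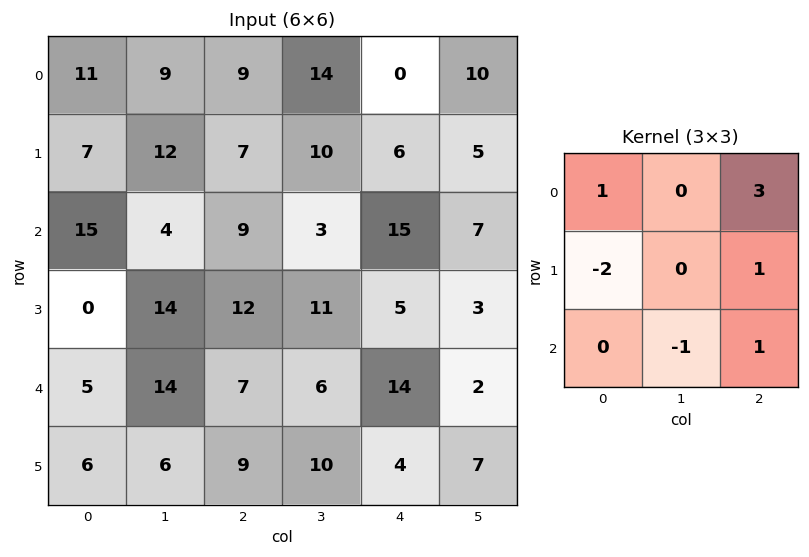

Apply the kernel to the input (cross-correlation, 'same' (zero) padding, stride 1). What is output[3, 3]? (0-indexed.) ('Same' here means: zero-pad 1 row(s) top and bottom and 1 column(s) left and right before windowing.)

43

The receptive field on the zero-padded input at this output position is [9 3 15 / 12 11 5 / 7 6 14]. Elementwise product with the kernel and sum: 9·1 + 15·3 + 12·-2 + 5·1 + 6·-1 + 14·1.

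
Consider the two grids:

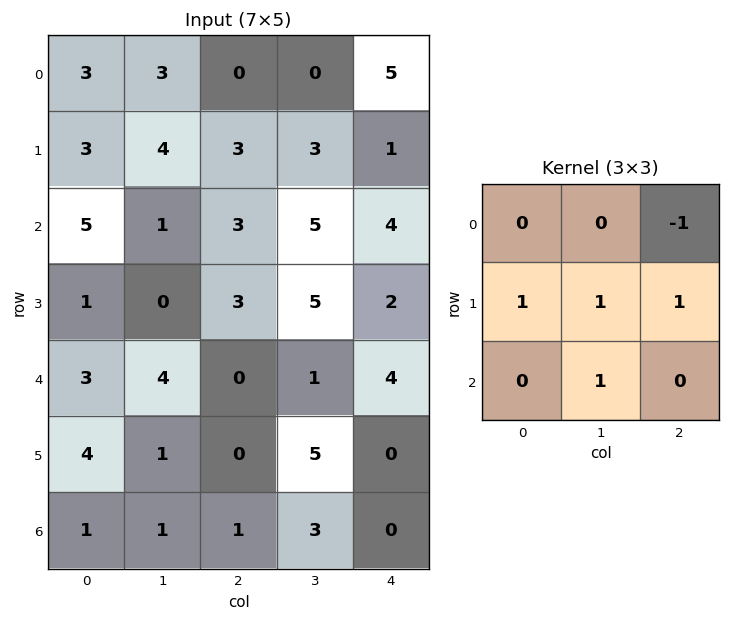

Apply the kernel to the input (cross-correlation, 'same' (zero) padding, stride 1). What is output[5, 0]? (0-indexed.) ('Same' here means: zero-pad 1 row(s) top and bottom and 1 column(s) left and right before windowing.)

The receptive field on the zero-padded input at this output position is [0 3 4 / 0 4 1 / 0 1 1]. Elementwise product with the kernel and sum: 4·-1 + 0·1 + 4·1 + 1·1 + 1·1.

2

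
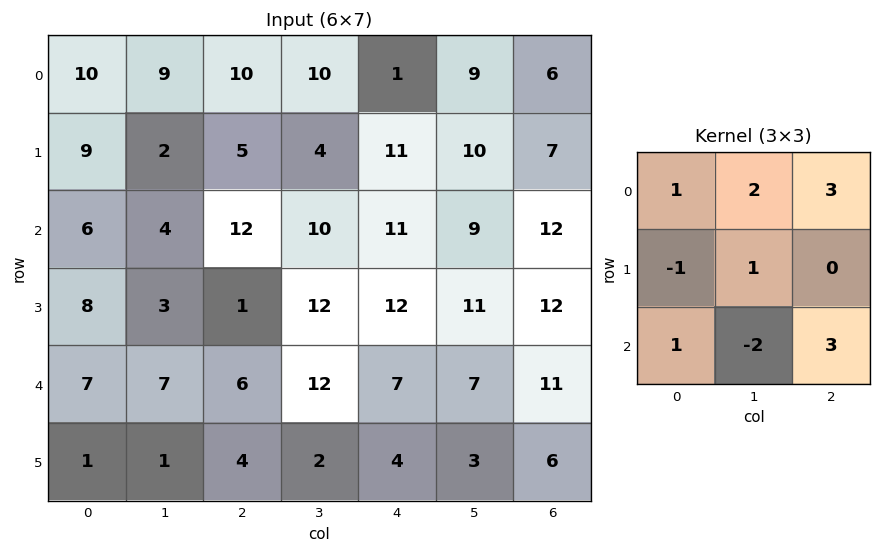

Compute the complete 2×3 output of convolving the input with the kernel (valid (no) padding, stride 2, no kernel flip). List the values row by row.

85 57 65
56 79 90

Output[0,0]: The receptive field on the input at this output position is [10 9 10 / 9 2 5 / 6 4 12]. Elementwise product with the kernel and sum: 10·1 + 9·2 + 10·3 + 9·-1 + 2·1 + 6·1 + 4·-2 + 12·3.
Output[0,1]: The receptive field on the input at this output position is [10 10 1 / 5 4 11 / 12 10 11]. Elementwise product with the kernel and sum: 10·1 + 10·2 + 1·3 + 5·-1 + 4·1 + 12·1 + 10·-2 + 11·3.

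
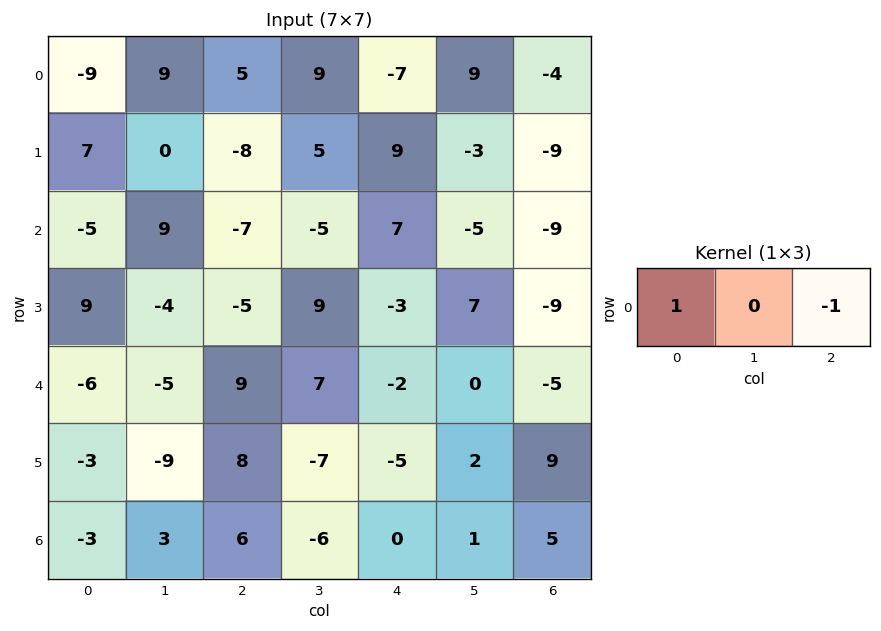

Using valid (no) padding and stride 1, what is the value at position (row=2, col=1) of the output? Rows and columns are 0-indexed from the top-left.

14

The receptive field on the input at this output position is [9 -7 -5]. Elementwise product with the kernel and sum: 9·1 + -5·-1.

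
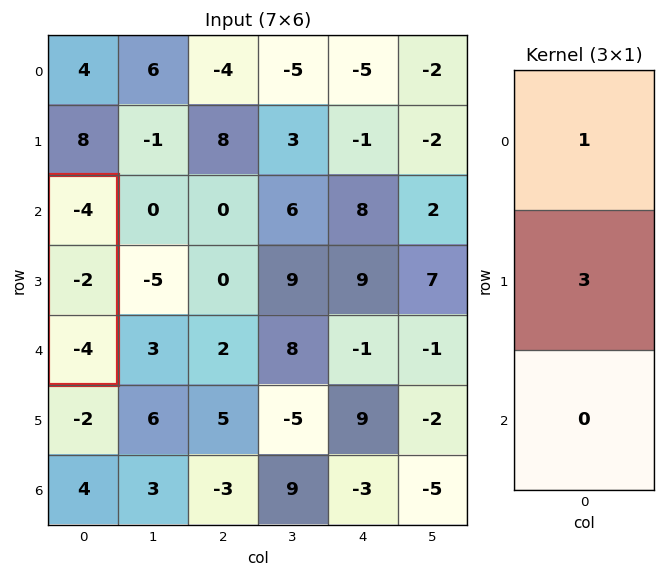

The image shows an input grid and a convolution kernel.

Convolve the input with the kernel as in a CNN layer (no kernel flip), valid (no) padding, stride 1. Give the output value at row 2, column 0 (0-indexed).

-10

The receptive field on the input at this output position is [-4 / -2 / -4]. Elementwise product with the kernel and sum: -4·1 + -2·3.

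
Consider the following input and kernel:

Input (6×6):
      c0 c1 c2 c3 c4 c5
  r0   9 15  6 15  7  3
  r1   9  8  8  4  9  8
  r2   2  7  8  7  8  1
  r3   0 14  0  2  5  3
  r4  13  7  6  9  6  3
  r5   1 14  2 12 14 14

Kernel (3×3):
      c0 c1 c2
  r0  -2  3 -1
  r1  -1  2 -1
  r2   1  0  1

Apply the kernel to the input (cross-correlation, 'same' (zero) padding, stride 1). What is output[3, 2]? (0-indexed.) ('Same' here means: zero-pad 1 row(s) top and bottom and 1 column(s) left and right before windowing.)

3

The receptive field on the zero-padded input at this output position is [7 8 7 / 14 0 2 / 7 6 9]. Elementwise product with the kernel and sum: 7·-2 + 8·3 + 7·-1 + 14·-1 + 0·2 + 2·-1 + 7·1 + 9·1.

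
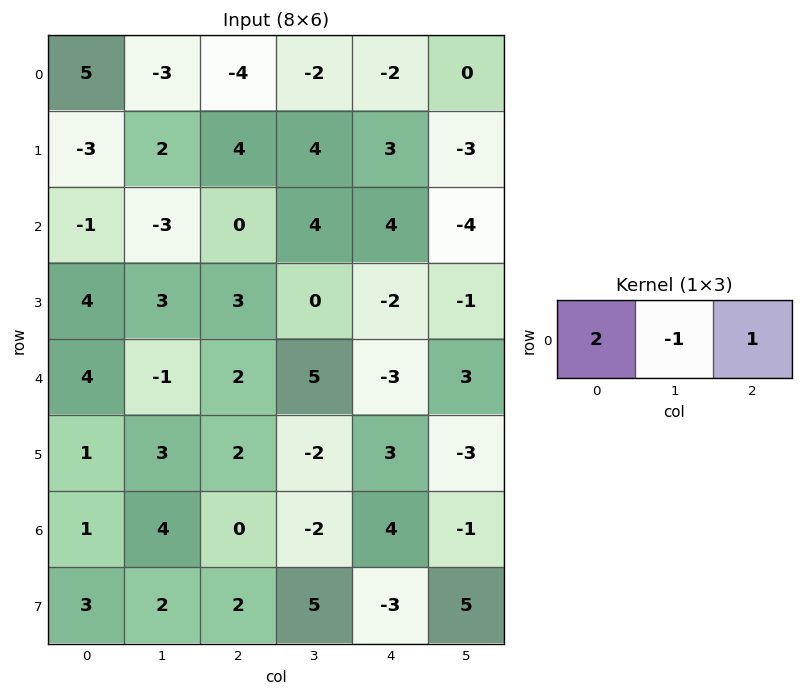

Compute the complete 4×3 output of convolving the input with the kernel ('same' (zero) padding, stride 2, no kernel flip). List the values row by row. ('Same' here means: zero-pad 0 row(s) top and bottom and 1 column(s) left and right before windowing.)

Output[0,0]: The receptive field on the zero-padded input at this output position is [0 5 -3]. Elementwise product with the kernel and sum: 0·2 + 5·-1 + -3·1.
Output[0,1]: The receptive field on the zero-padded input at this output position is [-3 -4 -2]. Elementwise product with the kernel and sum: -3·2 + -4·-1 + -2·1.

-8 -4 -2
-2 -2 0
-5 1 16
3 6 -9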